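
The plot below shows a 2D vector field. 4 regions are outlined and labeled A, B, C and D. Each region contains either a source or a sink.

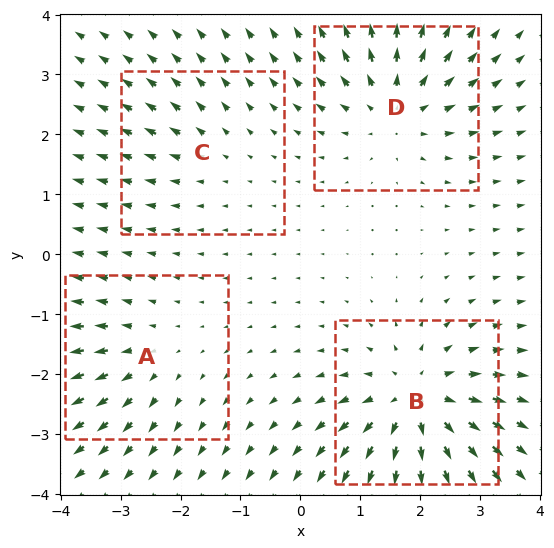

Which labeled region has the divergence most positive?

Divergence at each region's feature centre — A: about +3, B: about +7, C: about +2, D: about +5. Region B is most positive.

B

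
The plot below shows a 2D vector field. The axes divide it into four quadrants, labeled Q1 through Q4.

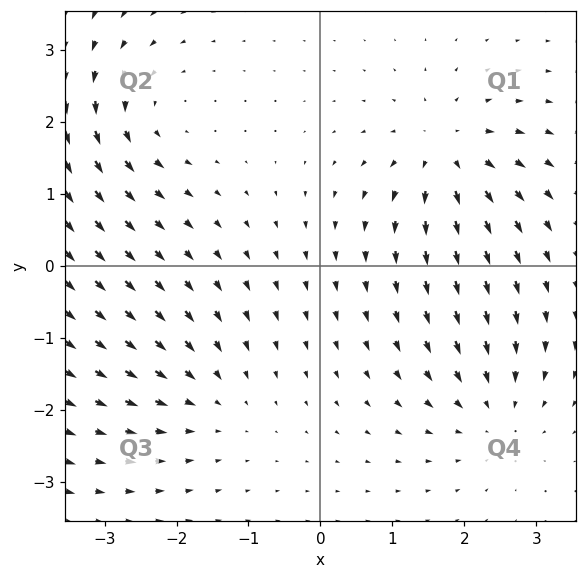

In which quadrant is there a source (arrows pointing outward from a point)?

The source sits at approximately (1.8, 1.6), which lies in quadrant Q1. The divergence there is about +6, positive as expected for a source.

Q1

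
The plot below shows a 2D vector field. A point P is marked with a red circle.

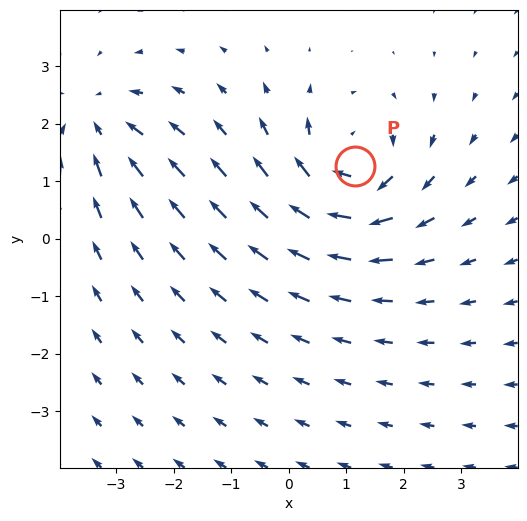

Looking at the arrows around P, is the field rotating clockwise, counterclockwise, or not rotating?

Near P at (1.1, 1.3) the arrows circulate clockwise. The curl (z-component) there is about -5; negative curl means clockwise rotation.

clockwise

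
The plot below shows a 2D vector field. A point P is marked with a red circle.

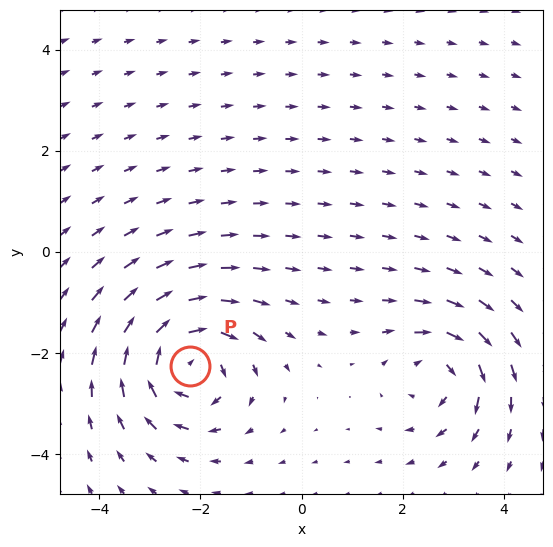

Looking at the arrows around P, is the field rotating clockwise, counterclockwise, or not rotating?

clockwise

Near P at (-2.2, -2.3) the arrows circulate clockwise. The curl (z-component) there is about -6; negative curl means clockwise rotation.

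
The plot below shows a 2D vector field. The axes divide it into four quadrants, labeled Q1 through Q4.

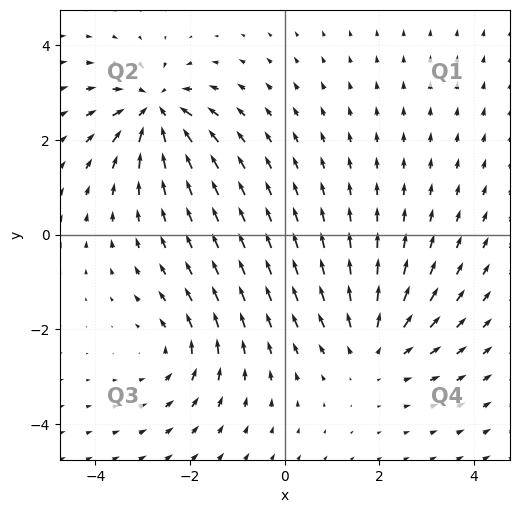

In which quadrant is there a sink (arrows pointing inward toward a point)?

The sink sits at approximately (-2.7, 2.6), which lies in quadrant Q2. The divergence there is about -6, negative as expected for a sink.

Q2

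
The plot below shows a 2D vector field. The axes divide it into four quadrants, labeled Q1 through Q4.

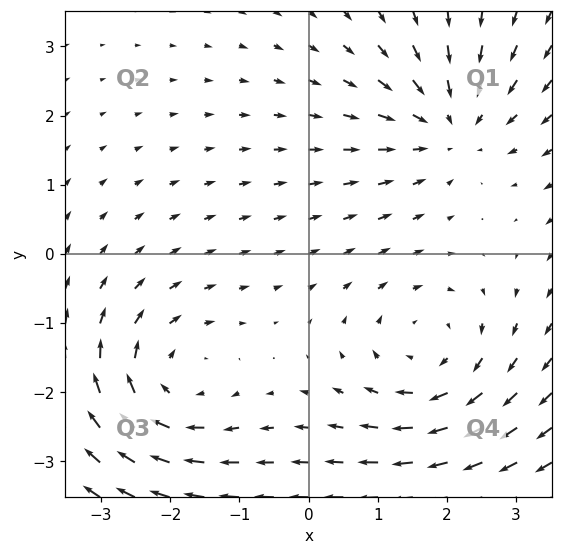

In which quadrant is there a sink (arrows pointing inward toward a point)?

Q1

The sink sits at approximately (2.1, 1.9), which lies in quadrant Q1. The divergence there is about -4, negative as expected for a sink.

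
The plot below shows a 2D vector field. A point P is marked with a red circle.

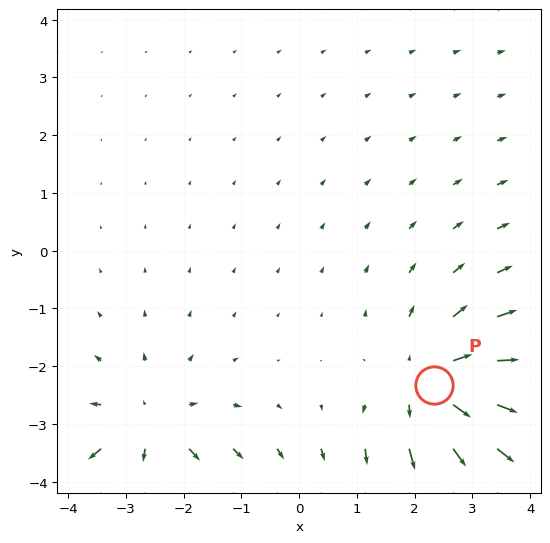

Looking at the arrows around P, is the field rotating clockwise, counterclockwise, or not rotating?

not rotating

Near P at (2.3, -2.3) the arrows show no circulation. The curl there is ≈0.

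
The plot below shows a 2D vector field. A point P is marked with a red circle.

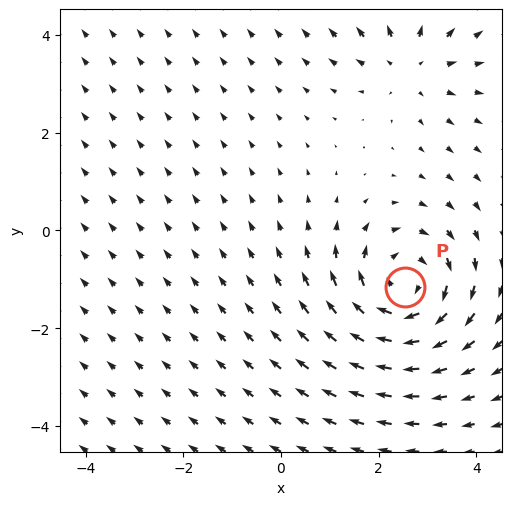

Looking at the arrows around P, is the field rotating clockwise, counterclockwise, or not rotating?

clockwise

Near P at (2.5, -1.2) the arrows circulate clockwise. The curl (z-component) there is about -4; negative curl means clockwise rotation.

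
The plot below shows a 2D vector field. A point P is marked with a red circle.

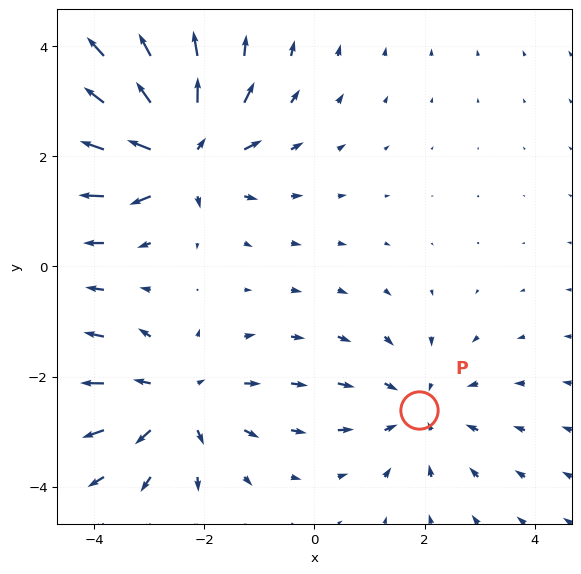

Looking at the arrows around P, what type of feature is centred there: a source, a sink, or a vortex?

sink

At P (1.9, -2.6) the arrows converge inward. Divergence about -2, curl ≈0 — negative divergence with near-zero curl is a sink.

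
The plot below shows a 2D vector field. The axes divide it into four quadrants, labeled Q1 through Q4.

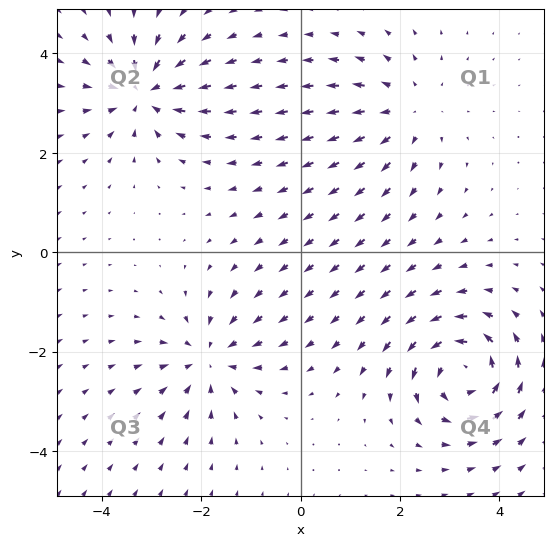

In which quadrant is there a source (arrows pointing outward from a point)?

The source sits at approximately (2.2, 2.8), which lies in quadrant Q1. The divergence there is about +3, positive as expected for a source.

Q1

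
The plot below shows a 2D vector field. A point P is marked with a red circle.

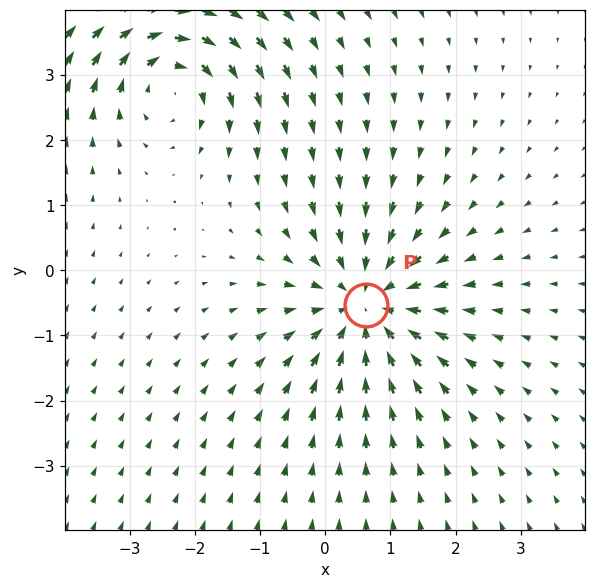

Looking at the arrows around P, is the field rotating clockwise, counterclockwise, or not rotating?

Near P at (0.6, -0.5) the arrows show no circulation. The curl there is ≈0.

not rotating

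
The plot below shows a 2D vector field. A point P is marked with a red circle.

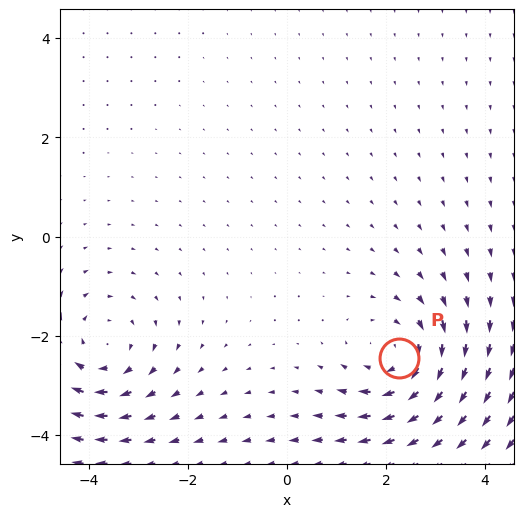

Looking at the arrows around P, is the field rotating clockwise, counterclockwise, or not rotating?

clockwise

Near P at (2.3, -2.4) the arrows circulate clockwise. The curl (z-component) there is about -4; negative curl means clockwise rotation.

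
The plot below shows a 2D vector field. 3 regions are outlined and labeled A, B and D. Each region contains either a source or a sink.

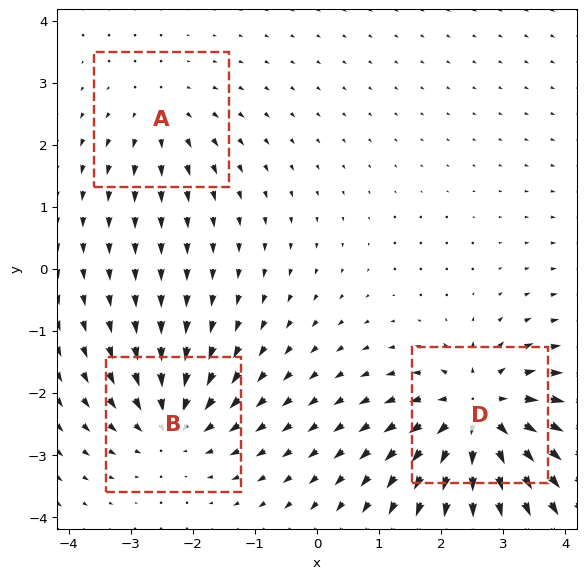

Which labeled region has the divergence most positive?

D

Divergence at each region's feature centre — A: about +2, B: about -4, D: about +6. Region D is most positive.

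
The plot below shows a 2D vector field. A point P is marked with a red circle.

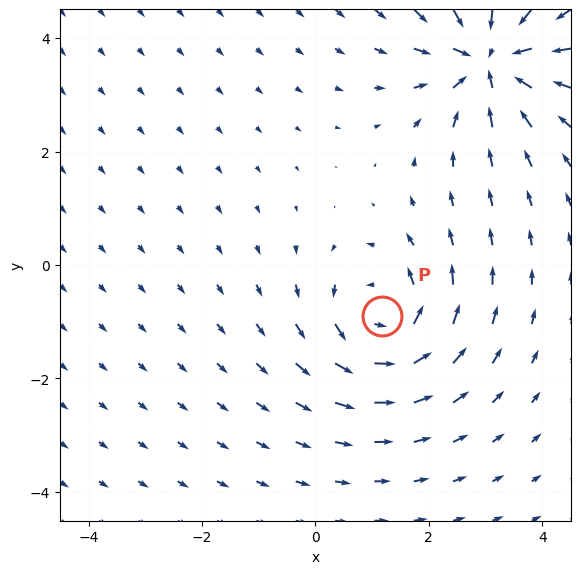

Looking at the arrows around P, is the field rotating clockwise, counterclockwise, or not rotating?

counterclockwise

Near P at (1.2, -0.9) the arrows circulate counterclockwise. The curl (z-component) there is about +5; positive curl means counterclockwise rotation.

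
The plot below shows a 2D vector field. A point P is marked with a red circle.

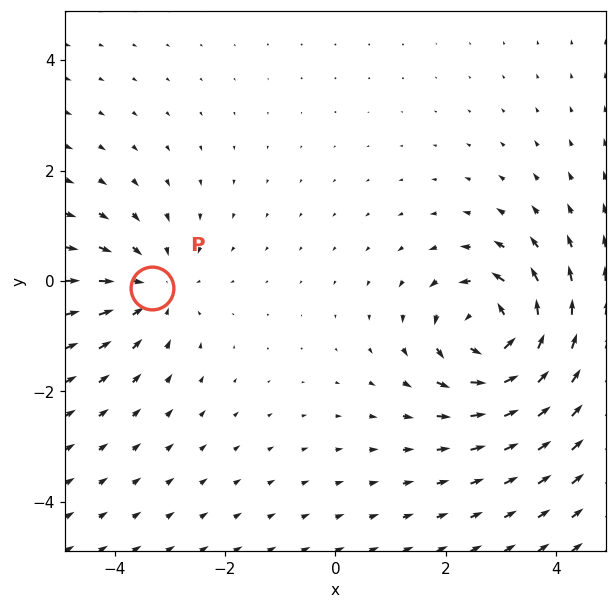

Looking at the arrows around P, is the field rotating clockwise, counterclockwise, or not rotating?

not rotating

Near P at (-3.3, -0.1) the arrows show no circulation. The curl there is ≈0.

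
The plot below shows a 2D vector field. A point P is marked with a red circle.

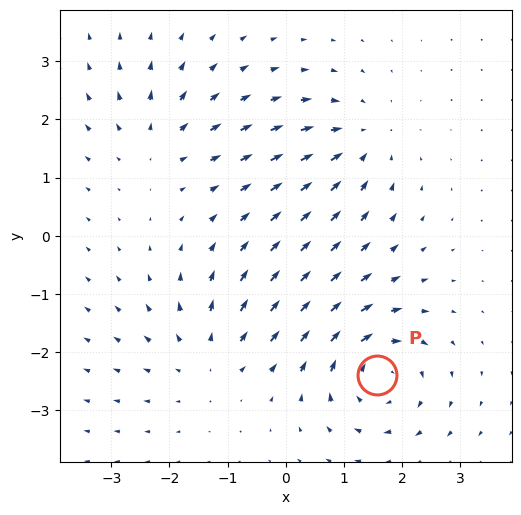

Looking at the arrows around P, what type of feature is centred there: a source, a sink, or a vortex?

At P (1.6, -2.4) the arrows circulate clockwise. Divergence ≈0, curl about -5 — near-zero divergence with nonzero curl is a vortex.

vortex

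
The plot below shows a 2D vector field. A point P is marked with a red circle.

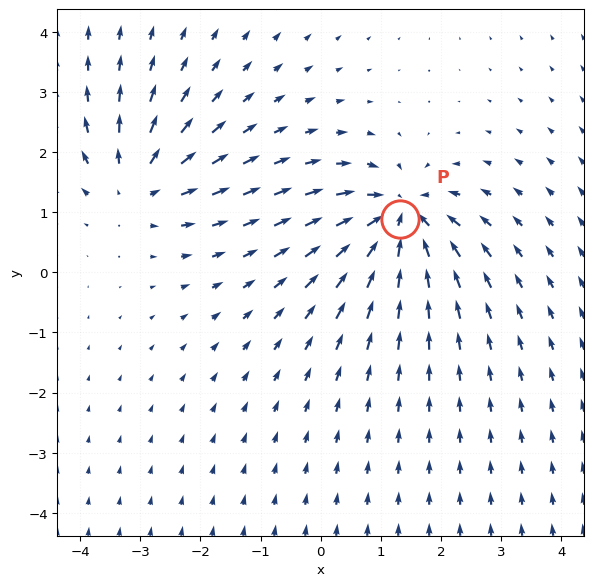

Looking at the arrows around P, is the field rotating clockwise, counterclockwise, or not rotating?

Near P at (1.3, 0.9) the arrows show no circulation. The curl there is ≈0.

not rotating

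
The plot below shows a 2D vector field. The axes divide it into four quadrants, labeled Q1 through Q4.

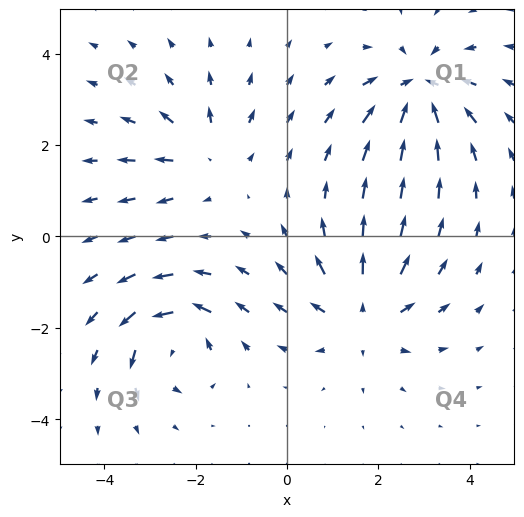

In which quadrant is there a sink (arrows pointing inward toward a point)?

The sink sits at approximately (2.9, 3.2), which lies in quadrant Q1. The divergence there is about -6, negative as expected for a sink.

Q1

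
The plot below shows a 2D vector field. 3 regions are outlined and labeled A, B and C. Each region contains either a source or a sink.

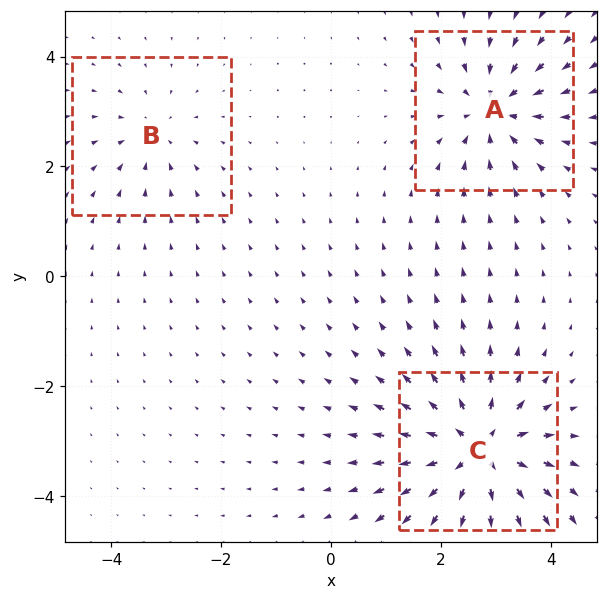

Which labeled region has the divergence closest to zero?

B

Divergence at each region's feature centre — A: about -4, B: about -3, C: about +6. Region B is closest to zero.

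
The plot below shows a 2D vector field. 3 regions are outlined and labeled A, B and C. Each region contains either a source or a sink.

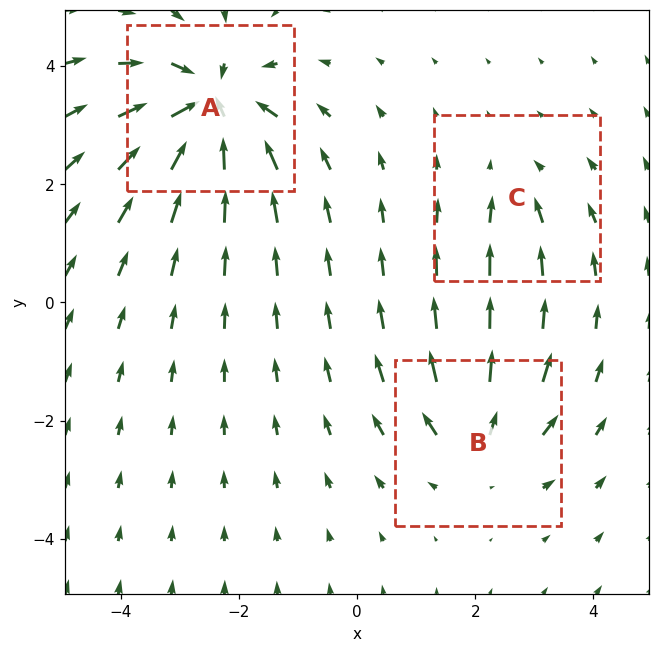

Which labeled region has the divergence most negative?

A

Divergence at each region's feature centre — A: about -6, B: about +4, C: about -2. Region A is most negative.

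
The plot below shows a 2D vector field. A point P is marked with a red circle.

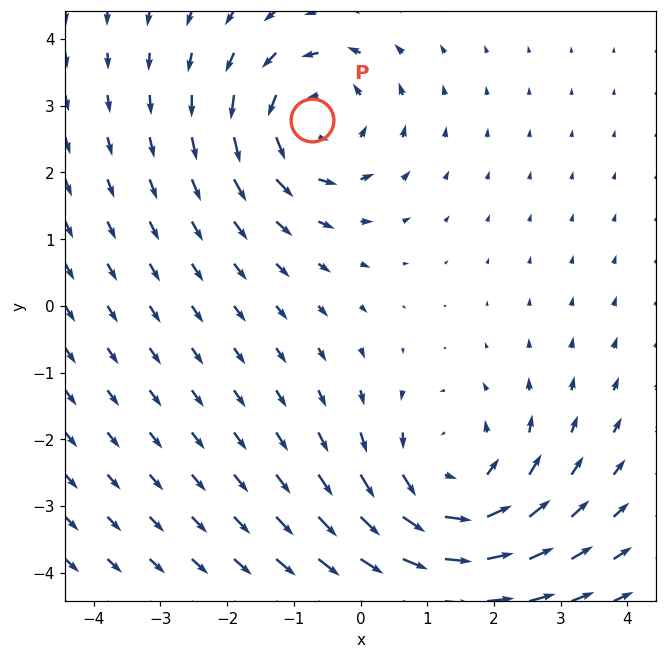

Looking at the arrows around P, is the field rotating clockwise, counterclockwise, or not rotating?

counterclockwise

Near P at (-0.7, 2.8) the arrows circulate counterclockwise. The curl (z-component) there is about +4; positive curl means counterclockwise rotation.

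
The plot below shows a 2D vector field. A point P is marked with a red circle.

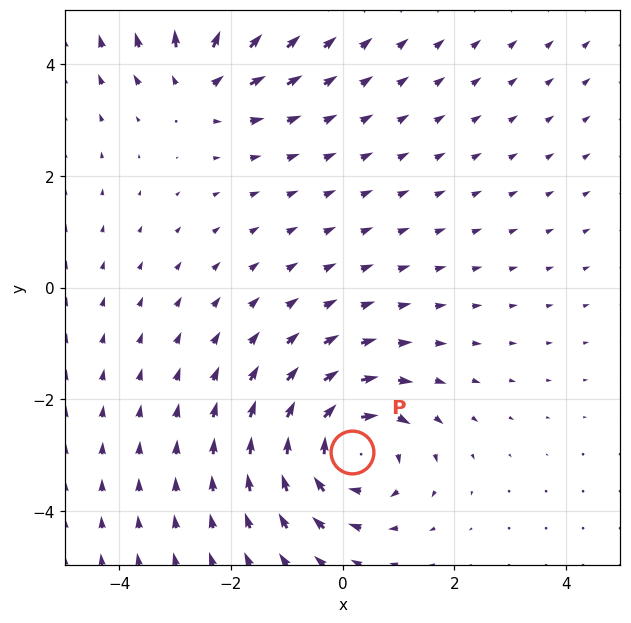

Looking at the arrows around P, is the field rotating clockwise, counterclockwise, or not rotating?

Near P at (0.2, -2.9) the arrows circulate clockwise. The curl (z-component) there is about -5; negative curl means clockwise rotation.

clockwise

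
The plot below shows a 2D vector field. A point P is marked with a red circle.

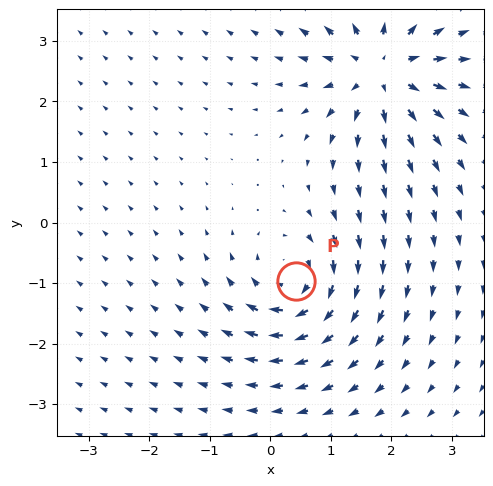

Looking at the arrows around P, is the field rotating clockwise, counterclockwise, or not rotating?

Near P at (0.4, -1.0) the arrows circulate clockwise. The curl (z-component) there is about -5; negative curl means clockwise rotation.

clockwise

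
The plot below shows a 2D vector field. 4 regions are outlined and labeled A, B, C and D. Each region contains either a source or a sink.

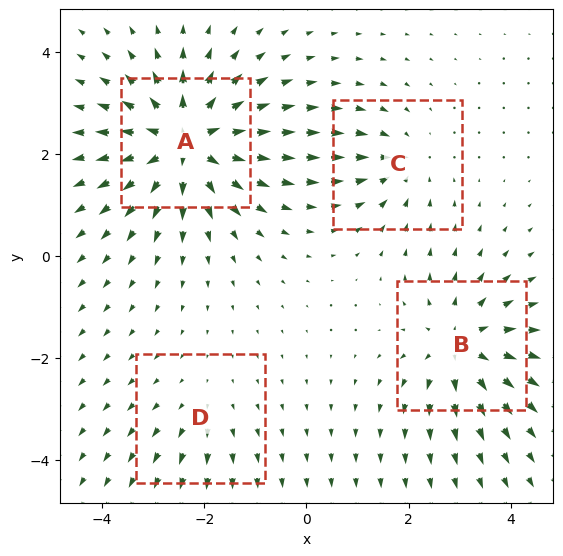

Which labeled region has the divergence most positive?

A

Divergence at each region's feature centre — A: about +8, B: about +5, C: about -3, D: about +2. Region A is most positive.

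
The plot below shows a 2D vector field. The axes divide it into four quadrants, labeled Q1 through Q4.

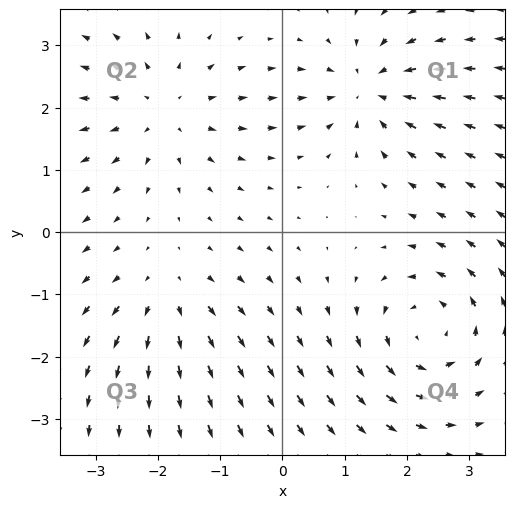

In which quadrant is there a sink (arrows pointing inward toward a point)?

Q1

The sink sits at approximately (1.4, 2.3), which lies in quadrant Q1. The divergence there is about -5, negative as expected for a sink.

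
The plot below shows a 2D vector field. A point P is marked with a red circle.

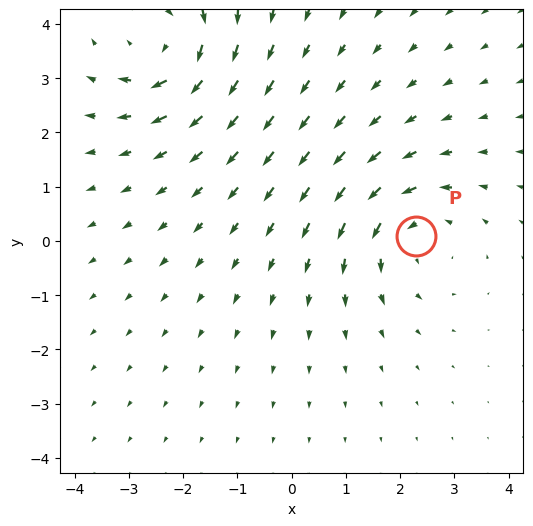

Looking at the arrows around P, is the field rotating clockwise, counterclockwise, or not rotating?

counterclockwise

Near P at (2.3, 0.1) the arrows circulate counterclockwise. The curl (z-component) there is about +4; positive curl means counterclockwise rotation.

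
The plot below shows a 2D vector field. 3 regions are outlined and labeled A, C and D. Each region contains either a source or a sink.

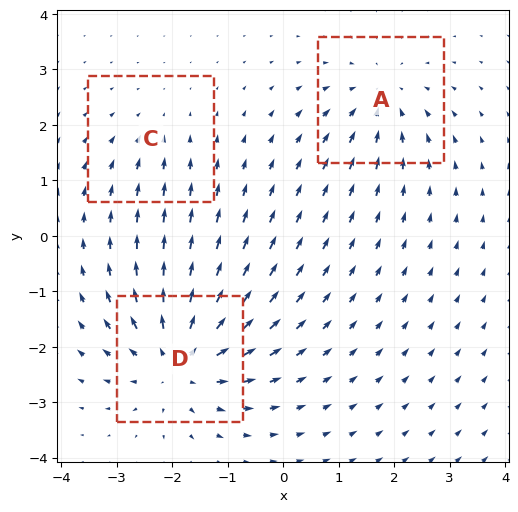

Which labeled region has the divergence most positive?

Divergence at each region's feature centre — A: about -3, C: about -2, D: about +5. Region D is most positive.

D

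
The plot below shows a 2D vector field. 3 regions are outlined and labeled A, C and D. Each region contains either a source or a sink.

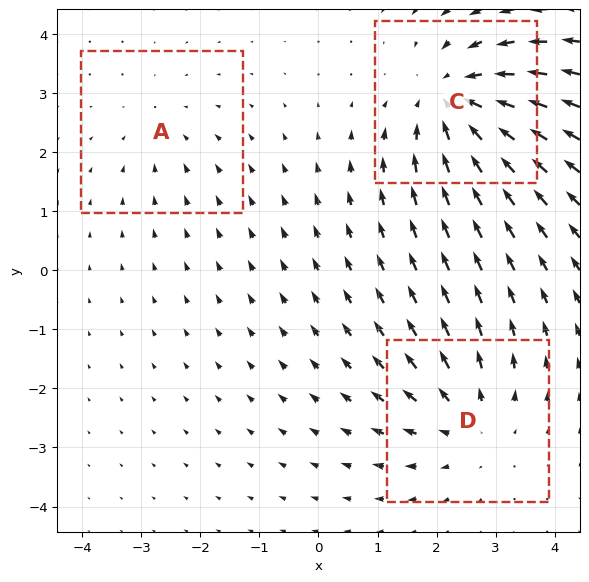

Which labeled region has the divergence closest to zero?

Divergence at each region's feature centre — A: about -2, C: about -4, D: about +3. Region A is closest to zero.

A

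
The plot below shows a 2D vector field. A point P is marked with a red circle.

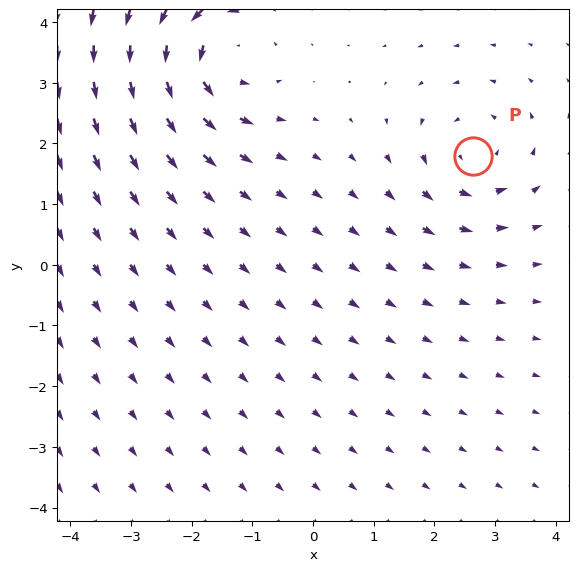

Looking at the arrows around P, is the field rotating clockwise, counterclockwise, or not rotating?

Near P at (2.6, 1.8) the arrows circulate counterclockwise. The curl (z-component) there is about +3; positive curl means counterclockwise rotation.

counterclockwise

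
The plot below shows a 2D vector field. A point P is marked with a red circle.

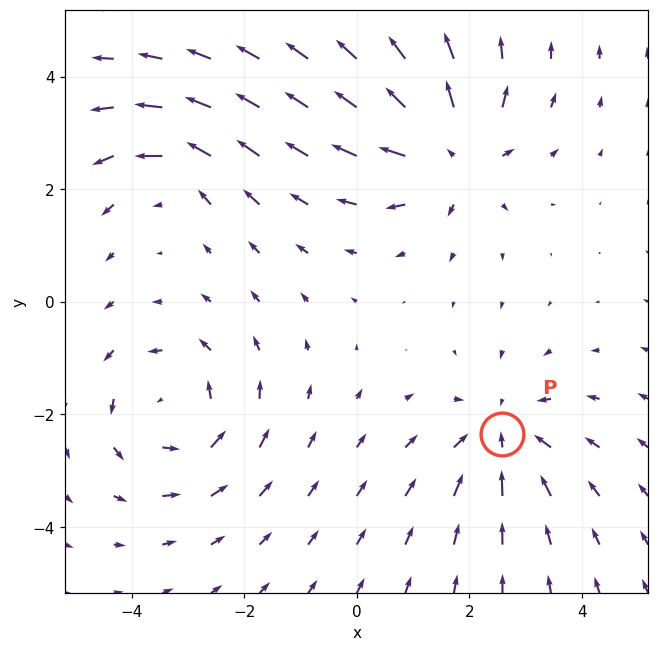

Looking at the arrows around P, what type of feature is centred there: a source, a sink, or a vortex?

At P (2.6, -2.4) the arrows converge inward. Divergence about -4, curl ≈0 — negative divergence with near-zero curl is a sink.

sink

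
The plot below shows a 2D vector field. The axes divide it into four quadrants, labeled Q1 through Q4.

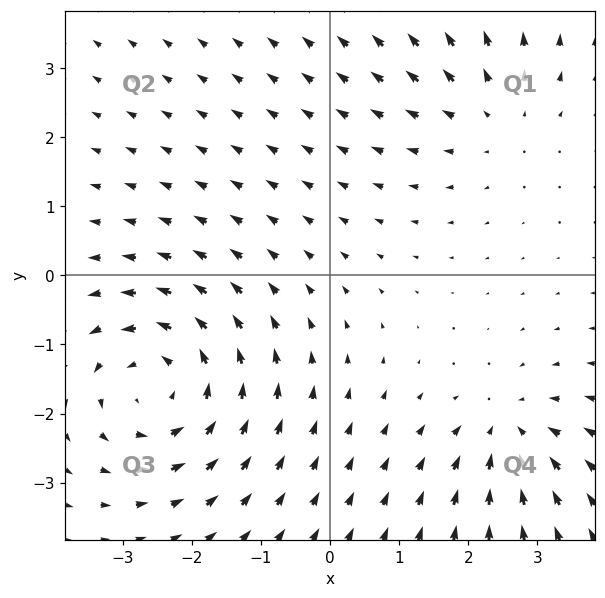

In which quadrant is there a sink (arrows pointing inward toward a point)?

Q4

The sink sits at approximately (2.6, -2.3), which lies in quadrant Q4. The divergence there is about -3, negative as expected for a sink.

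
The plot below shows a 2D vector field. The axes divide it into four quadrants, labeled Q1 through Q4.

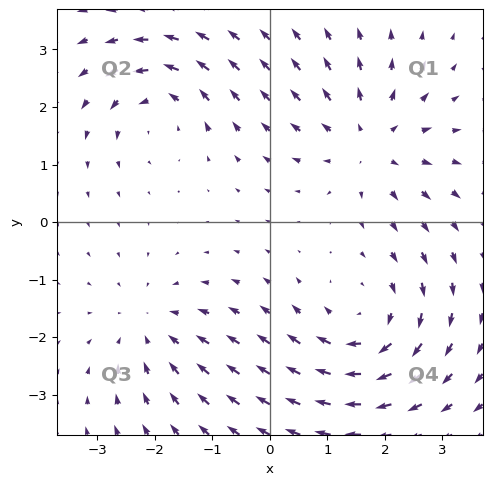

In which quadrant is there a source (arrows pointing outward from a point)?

The source sits at approximately (1.8, 1.4), which lies in quadrant Q1. The divergence there is about +4, positive as expected for a source.

Q1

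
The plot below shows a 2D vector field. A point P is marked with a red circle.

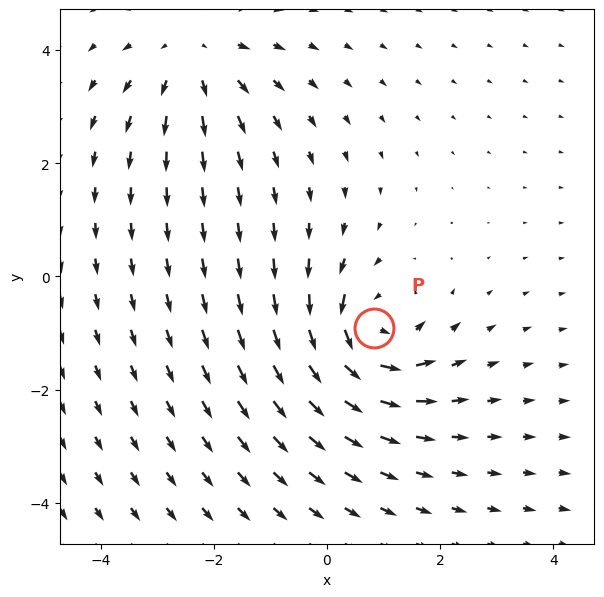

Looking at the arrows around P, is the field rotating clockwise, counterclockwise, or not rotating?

Near P at (0.8, -0.9) the arrows circulate counterclockwise. The curl (z-component) there is about +6; positive curl means counterclockwise rotation.

counterclockwise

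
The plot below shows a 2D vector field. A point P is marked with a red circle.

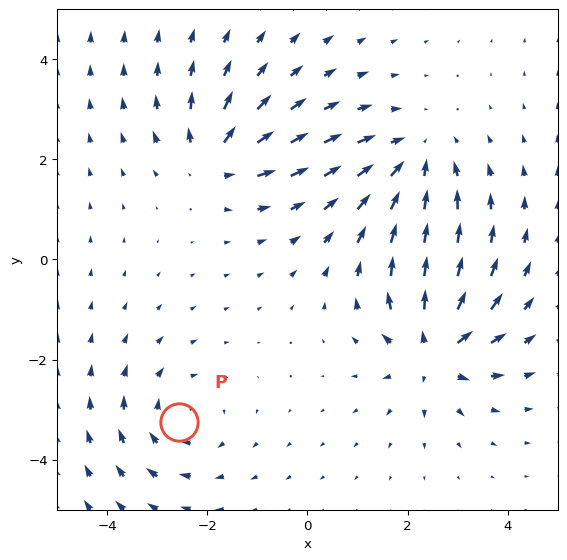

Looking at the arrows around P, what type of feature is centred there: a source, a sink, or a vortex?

At P (-2.6, -3.3) the arrows circulate clockwise. Divergence ≈0, curl about -3 — near-zero divergence with nonzero curl is a vortex.

vortex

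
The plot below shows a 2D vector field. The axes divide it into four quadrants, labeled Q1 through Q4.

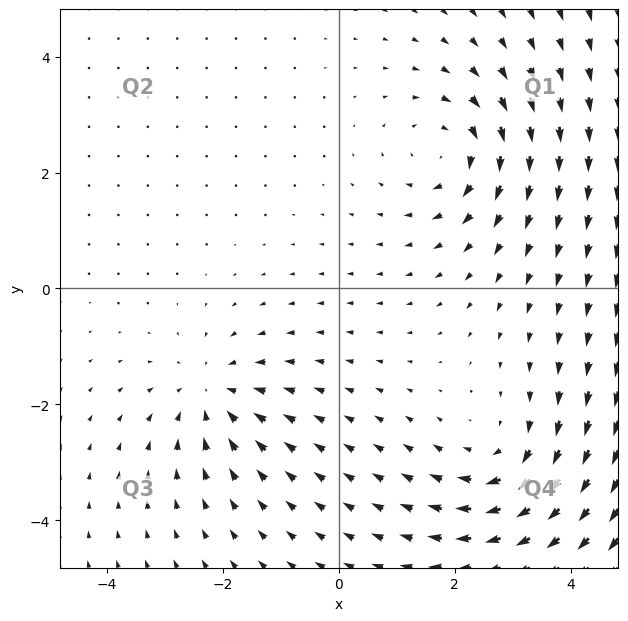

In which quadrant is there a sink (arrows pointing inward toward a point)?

The sink sits at approximately (-2.2, -1.8), which lies in quadrant Q3. The divergence there is about -3, negative as expected for a sink.

Q3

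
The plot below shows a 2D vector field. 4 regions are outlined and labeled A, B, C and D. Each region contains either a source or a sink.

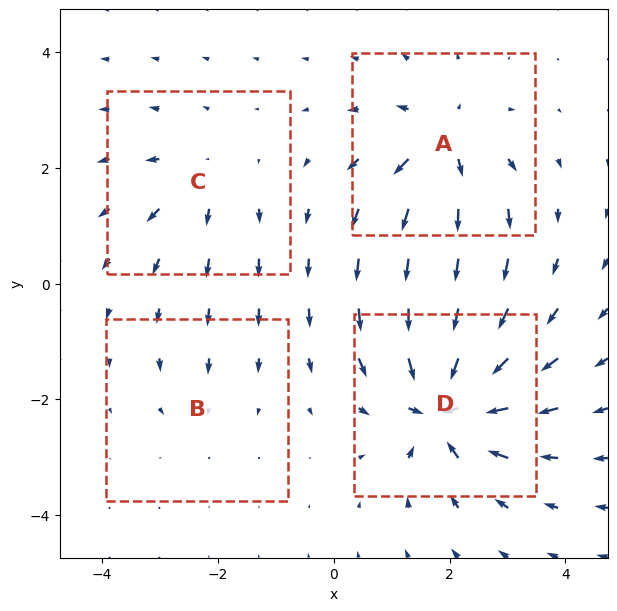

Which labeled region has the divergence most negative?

Divergence at each region's feature centre — A: about +6, B: about -3, C: about +4, D: about -9. Region D is most negative.

D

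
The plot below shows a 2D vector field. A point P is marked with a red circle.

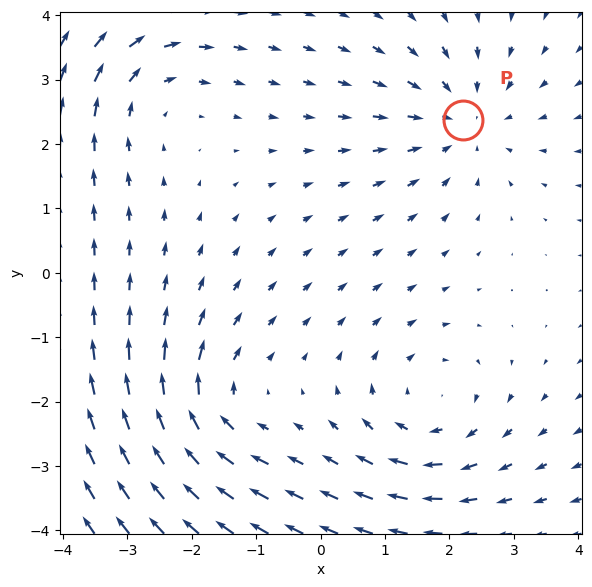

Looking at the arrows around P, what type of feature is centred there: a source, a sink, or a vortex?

At P (2.2, 2.4) the arrows converge inward. Divergence about -4, curl ≈0 — negative divergence with near-zero curl is a sink.

sink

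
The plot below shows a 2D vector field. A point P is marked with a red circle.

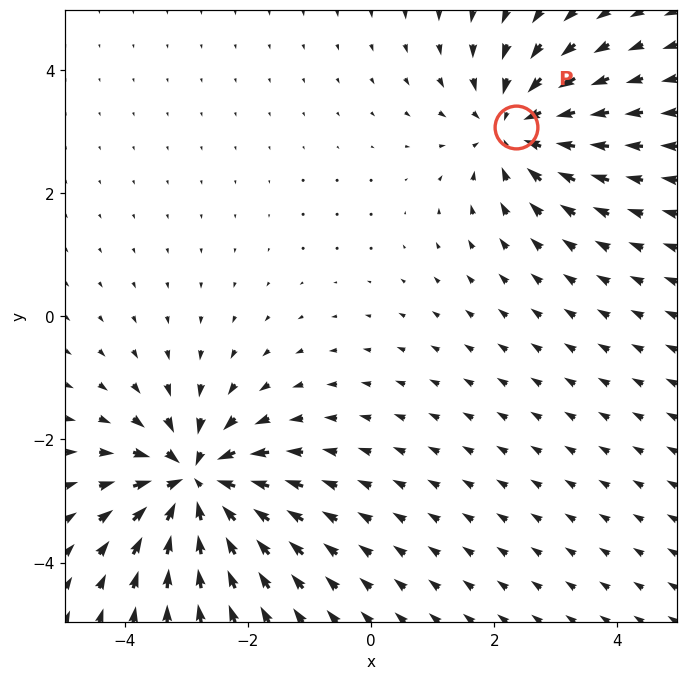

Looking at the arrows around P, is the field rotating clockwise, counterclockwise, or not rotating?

Near P at (2.3, 3.1) the arrows show no circulation. The curl there is ≈0.

not rotating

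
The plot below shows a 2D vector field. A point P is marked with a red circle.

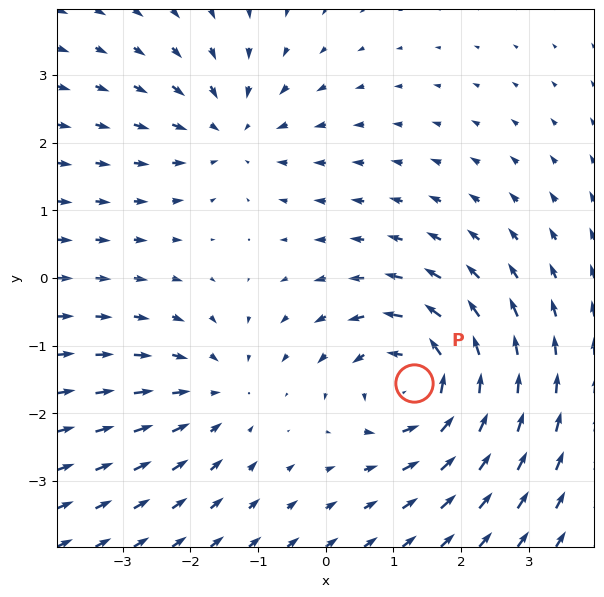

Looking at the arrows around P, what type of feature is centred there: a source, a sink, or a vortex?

vortex

At P (1.3, -1.6) the arrows circulate counterclockwise. Divergence ≈0, curl about +5 — near-zero divergence with nonzero curl is a vortex.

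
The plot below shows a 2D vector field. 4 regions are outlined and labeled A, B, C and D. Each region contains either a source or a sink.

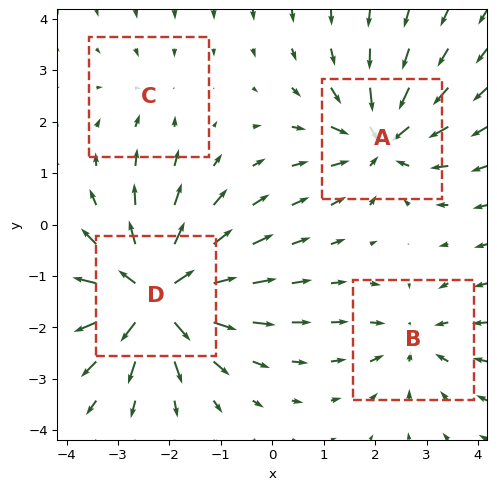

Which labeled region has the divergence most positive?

D

Divergence at each region's feature centre — A: about -6, B: about -4, C: about -2, D: about +8. Region D is most positive.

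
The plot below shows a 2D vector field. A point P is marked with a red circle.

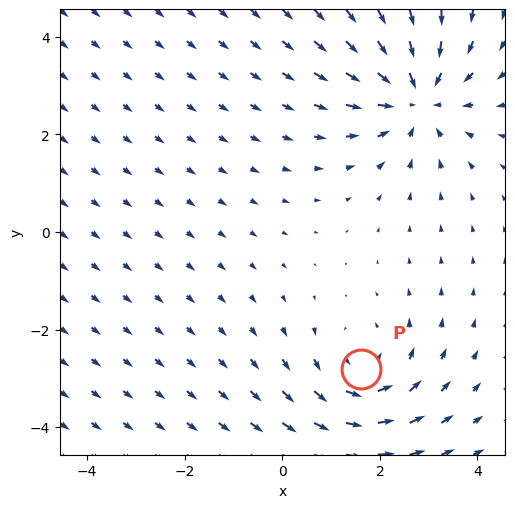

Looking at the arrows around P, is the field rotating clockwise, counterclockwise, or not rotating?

Near P at (1.6, -2.8) the arrows circulate counterclockwise. The curl (z-component) there is about +2; positive curl means counterclockwise rotation.

counterclockwise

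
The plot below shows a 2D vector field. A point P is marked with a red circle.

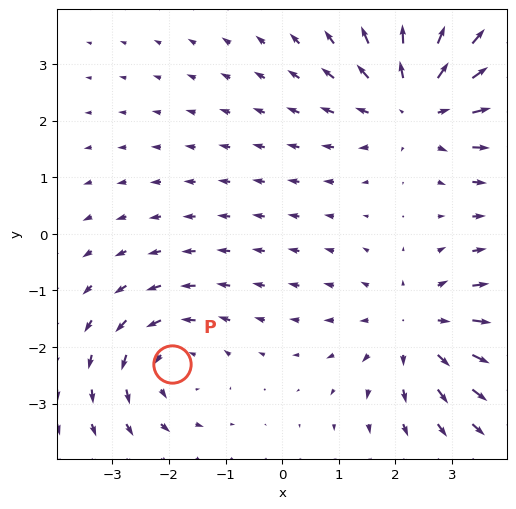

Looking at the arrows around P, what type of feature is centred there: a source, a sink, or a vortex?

vortex

At P (-1.9, -2.3) the arrows circulate counterclockwise. Divergence ≈0, curl about +4 — near-zero divergence with nonzero curl is a vortex.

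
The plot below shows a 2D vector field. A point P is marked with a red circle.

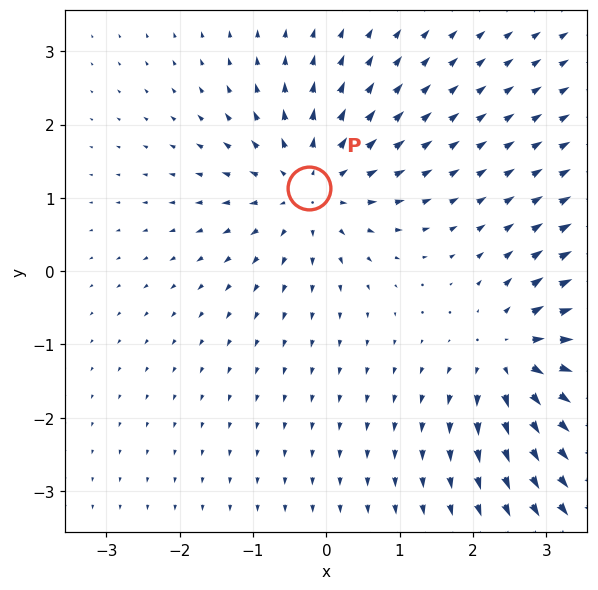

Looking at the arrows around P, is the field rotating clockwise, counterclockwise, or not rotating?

not rotating

Near P at (-0.2, 1.1) the arrows show no circulation. The curl there is ≈0.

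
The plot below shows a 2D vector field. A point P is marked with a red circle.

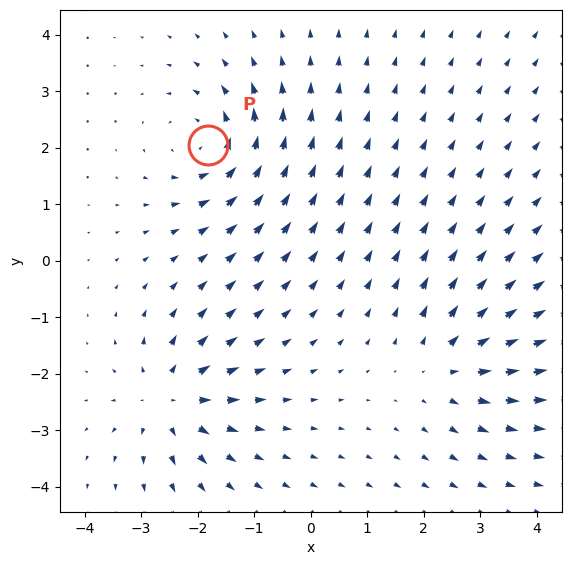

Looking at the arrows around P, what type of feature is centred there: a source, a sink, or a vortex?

At P (-1.8, 2.0) the arrows circulate counterclockwise. Divergence ≈0, curl about +4 — near-zero divergence with nonzero curl is a vortex.

vortex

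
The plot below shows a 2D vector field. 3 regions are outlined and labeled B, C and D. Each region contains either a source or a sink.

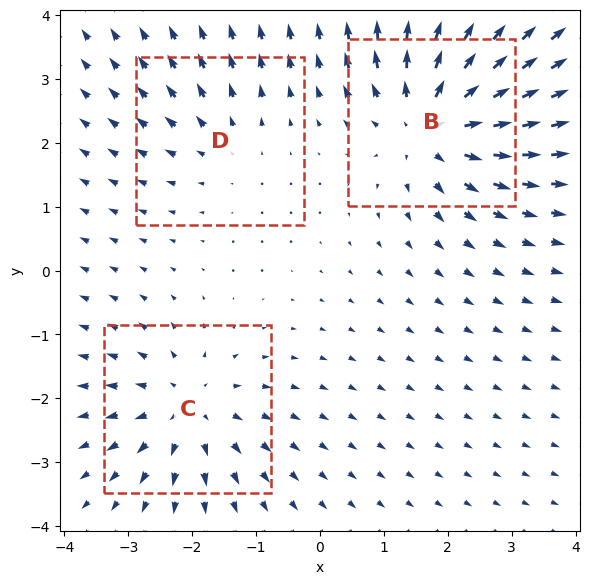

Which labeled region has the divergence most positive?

B

Divergence at each region's feature centre — B: about +5, C: about +3, D: about +2. Region B is most positive.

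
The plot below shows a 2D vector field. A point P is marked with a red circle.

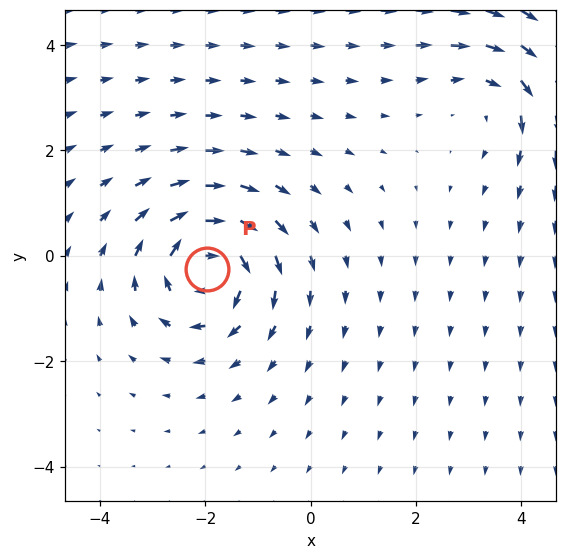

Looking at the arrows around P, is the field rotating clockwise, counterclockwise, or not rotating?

clockwise

Near P at (-2.0, -0.3) the arrows circulate clockwise. The curl (z-component) there is about -4; negative curl means clockwise rotation.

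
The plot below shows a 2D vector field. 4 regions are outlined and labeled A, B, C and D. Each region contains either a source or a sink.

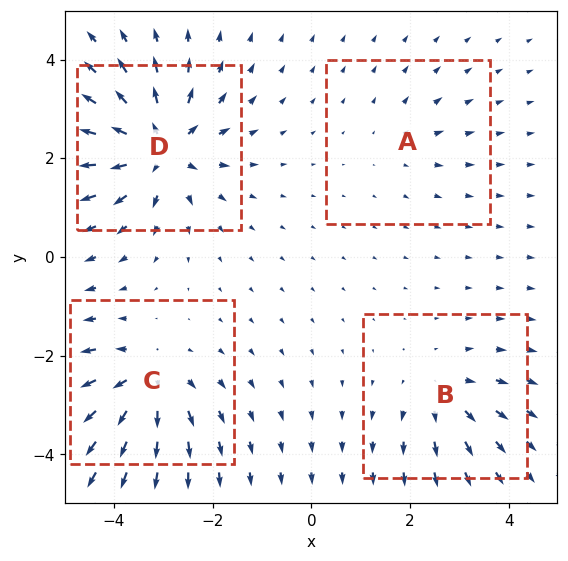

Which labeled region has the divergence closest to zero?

A

Divergence at each region's feature centre — A: about +2, B: about +4, C: about +6, D: about +8. Region A is closest to zero.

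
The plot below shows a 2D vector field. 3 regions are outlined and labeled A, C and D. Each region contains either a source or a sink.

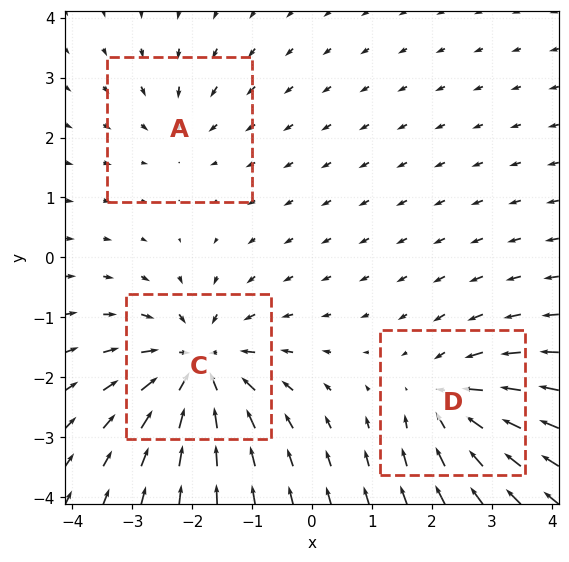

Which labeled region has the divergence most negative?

Divergence at each region's feature centre — A: about -2, C: about -5, D: about -3. Region C is most negative.

C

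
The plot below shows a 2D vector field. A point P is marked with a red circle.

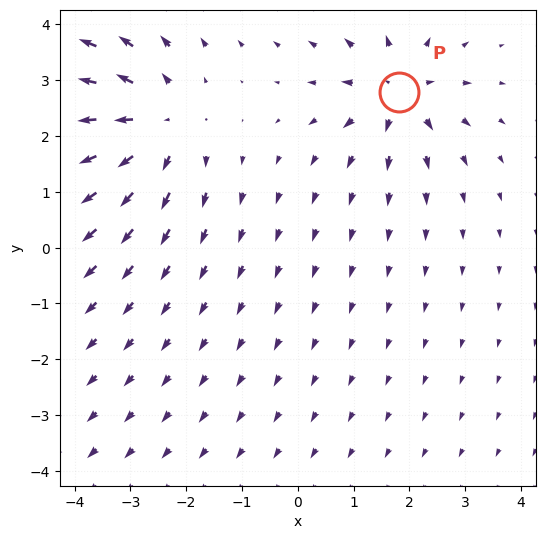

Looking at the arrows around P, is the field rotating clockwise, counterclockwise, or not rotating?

Near P at (1.8, 2.8) the arrows show no circulation. The curl there is ≈0.

not rotating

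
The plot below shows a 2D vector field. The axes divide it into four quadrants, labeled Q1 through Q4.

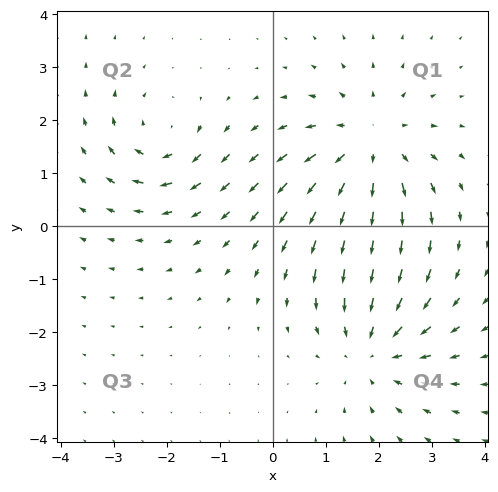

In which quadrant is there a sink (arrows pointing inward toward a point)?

The sink sits at approximately (1.9, -2.3), which lies in quadrant Q4. The divergence there is about -3, negative as expected for a sink.

Q4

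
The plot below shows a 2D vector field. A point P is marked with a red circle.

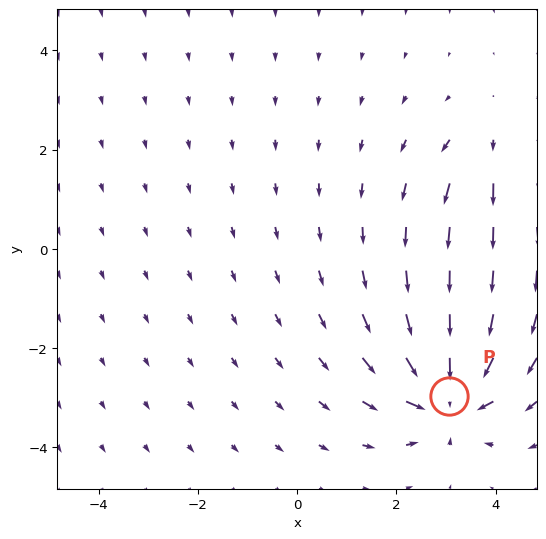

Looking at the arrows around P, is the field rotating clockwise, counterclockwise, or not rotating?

not rotating

Near P at (3.1, -3.0) the arrows show no circulation. The curl there is ≈0.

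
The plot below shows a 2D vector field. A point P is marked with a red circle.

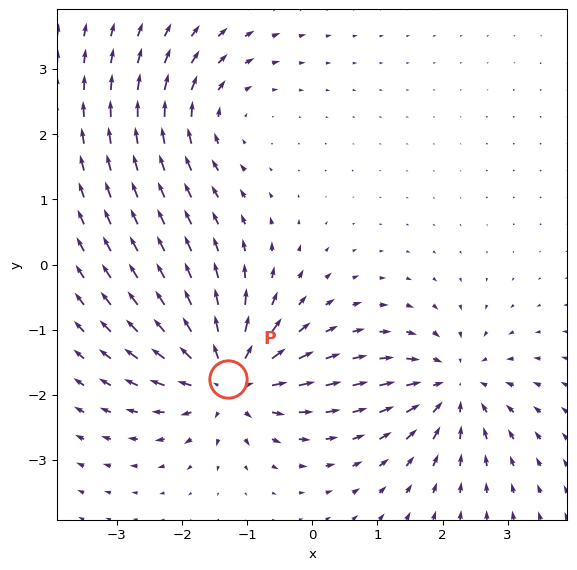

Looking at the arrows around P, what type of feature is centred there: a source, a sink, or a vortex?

source

At P (-1.3, -1.8) the arrows spread outward. Divergence about +5, curl ≈0 — positive divergence with near-zero curl is a source.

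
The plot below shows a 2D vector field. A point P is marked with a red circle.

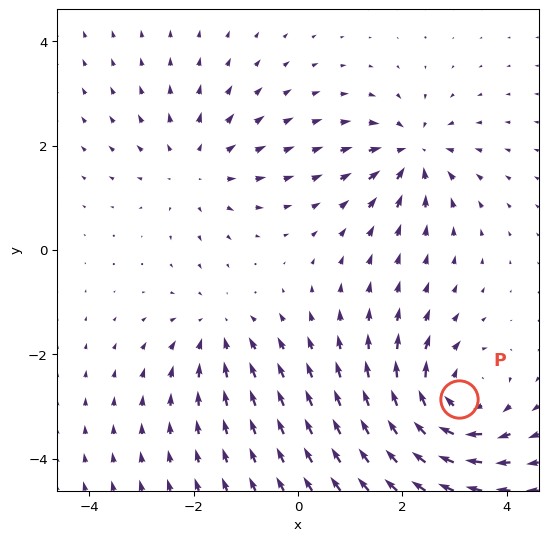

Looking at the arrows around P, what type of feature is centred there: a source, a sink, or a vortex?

vortex

At P (3.1, -2.9) the arrows circulate clockwise. Divergence ≈0, curl about -5 — near-zero divergence with nonzero curl is a vortex.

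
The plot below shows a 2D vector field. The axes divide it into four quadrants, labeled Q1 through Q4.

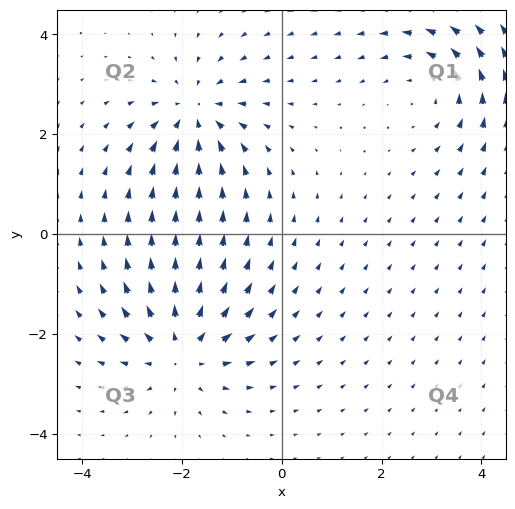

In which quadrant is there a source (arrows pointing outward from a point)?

Q3

The source sits at approximately (-2.0, -2.3), which lies in quadrant Q3. The divergence there is about +3, positive as expected for a source.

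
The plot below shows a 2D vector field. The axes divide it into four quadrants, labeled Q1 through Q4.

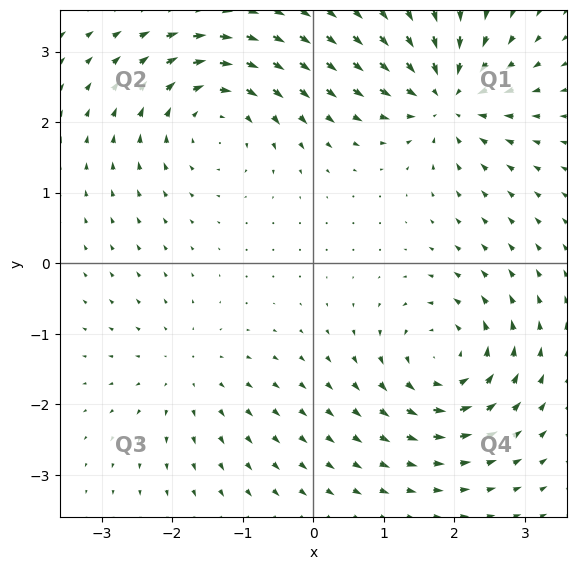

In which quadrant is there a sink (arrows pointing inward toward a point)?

The sink sits at approximately (1.9, 2.4), which lies in quadrant Q1. The divergence there is about -7, negative as expected for a sink.

Q1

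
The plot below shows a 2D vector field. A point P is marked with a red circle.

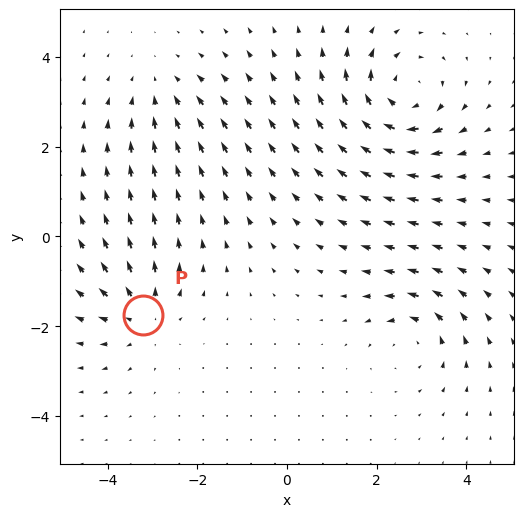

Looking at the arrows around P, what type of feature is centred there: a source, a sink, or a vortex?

source

At P (-3.2, -1.7) the arrows spread outward. Divergence about +3, curl ≈0 — positive divergence with near-zero curl is a source.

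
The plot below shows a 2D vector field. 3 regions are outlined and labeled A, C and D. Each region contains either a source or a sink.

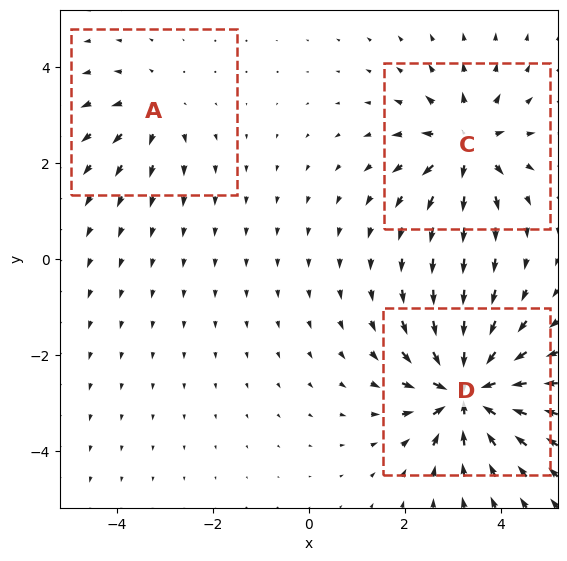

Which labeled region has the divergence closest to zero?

Divergence at each region's feature centre — A: about +2, C: about +4, D: about -6. Region A is closest to zero.

A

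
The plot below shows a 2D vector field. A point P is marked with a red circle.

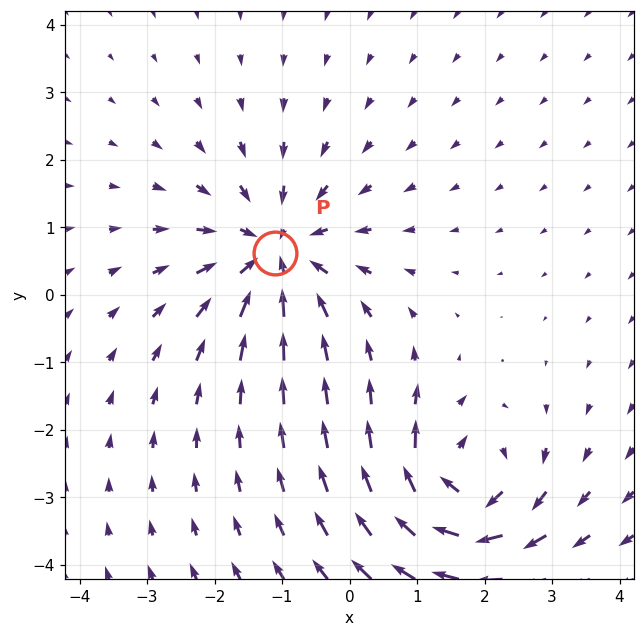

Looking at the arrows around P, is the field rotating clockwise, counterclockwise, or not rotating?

not rotating

Near P at (-1.1, 0.6) the arrows show no circulation. The curl there is ≈0.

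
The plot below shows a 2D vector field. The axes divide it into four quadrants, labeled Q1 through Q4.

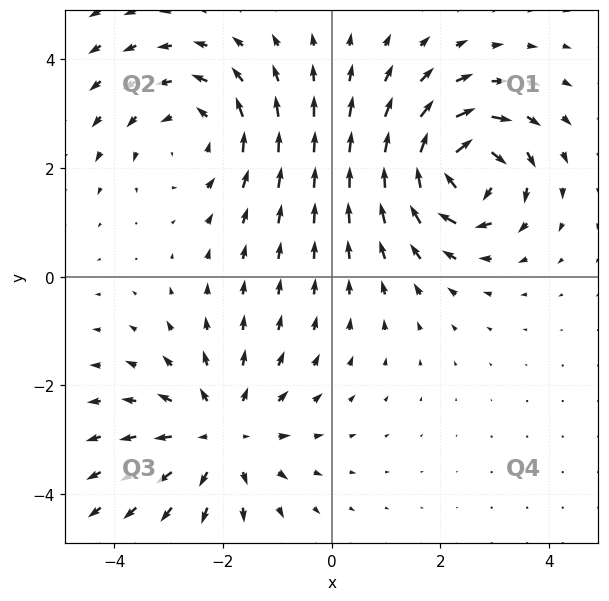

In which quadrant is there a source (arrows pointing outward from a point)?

The source sits at approximately (-2.0, -2.9), which lies in quadrant Q3. The divergence there is about +4, positive as expected for a source.

Q3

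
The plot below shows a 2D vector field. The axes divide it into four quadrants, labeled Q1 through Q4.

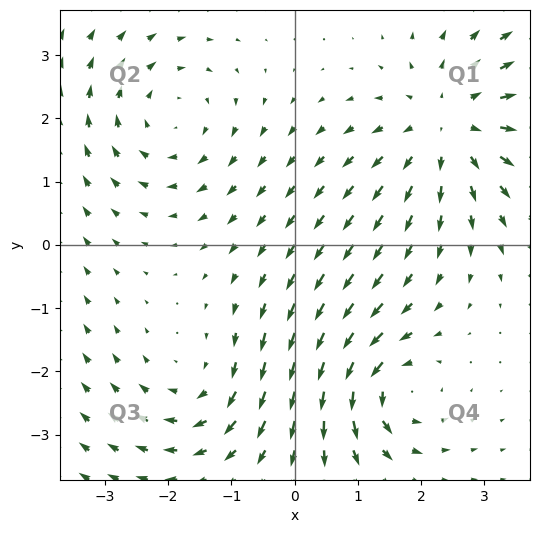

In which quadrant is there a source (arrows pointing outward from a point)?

Q1

The source sits at approximately (2.5, 1.9), which lies in quadrant Q1. The divergence there is about +4, positive as expected for a source.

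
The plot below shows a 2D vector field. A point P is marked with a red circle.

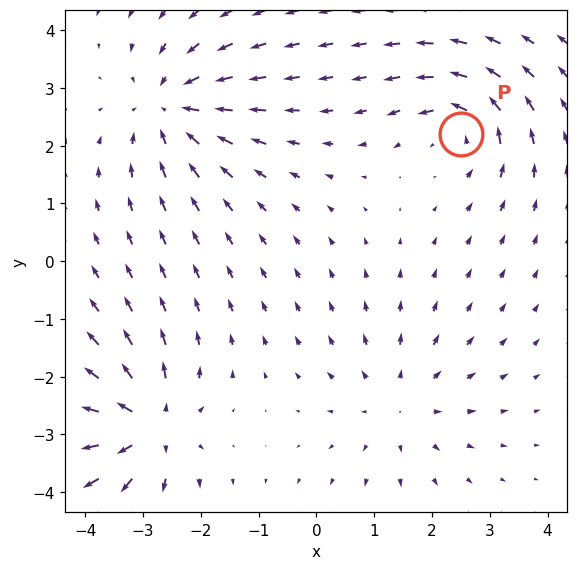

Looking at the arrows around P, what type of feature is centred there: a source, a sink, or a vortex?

vortex

At P (2.5, 2.2) the arrows circulate counterclockwise. Divergence ≈0, curl about +4 — near-zero divergence with nonzero curl is a vortex.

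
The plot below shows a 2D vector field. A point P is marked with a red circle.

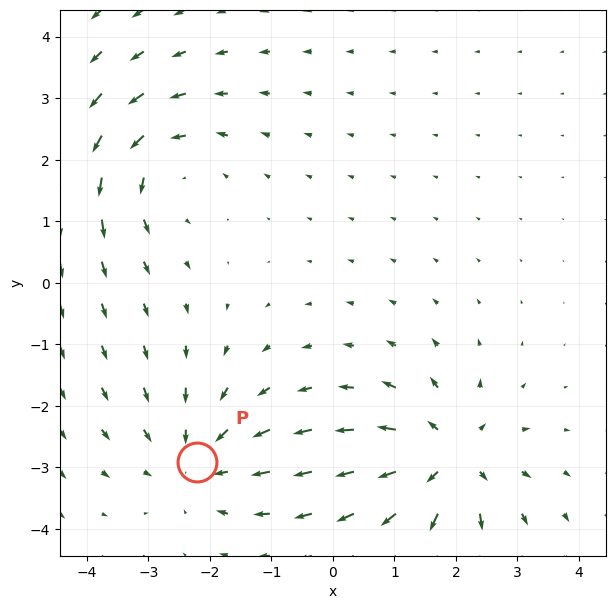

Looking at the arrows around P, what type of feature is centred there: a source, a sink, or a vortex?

At P (-2.2, -2.9) the arrows converge inward. Divergence about -3, curl ≈0 — negative divergence with near-zero curl is a sink.

sink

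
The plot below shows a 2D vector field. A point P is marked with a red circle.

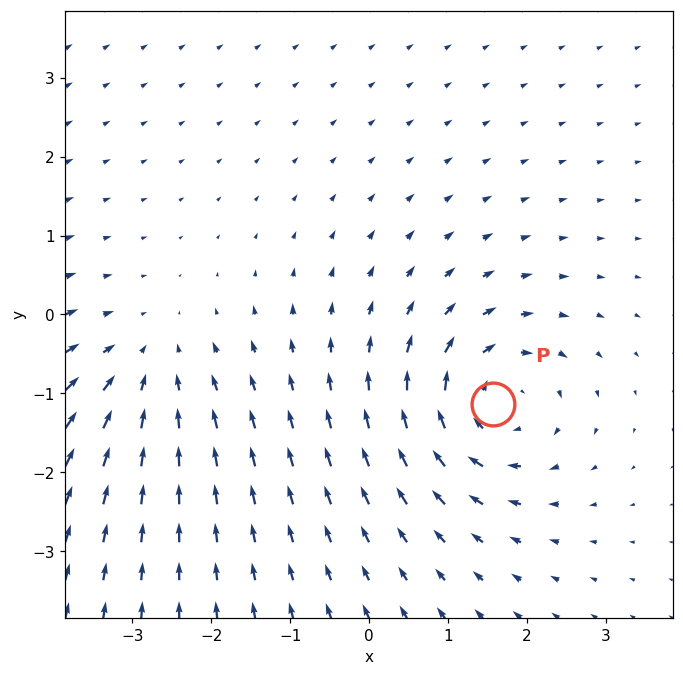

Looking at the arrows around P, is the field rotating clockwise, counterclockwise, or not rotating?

Near P at (1.6, -1.1) the arrows circulate clockwise. The curl (z-component) there is about -5; negative curl means clockwise rotation.

clockwise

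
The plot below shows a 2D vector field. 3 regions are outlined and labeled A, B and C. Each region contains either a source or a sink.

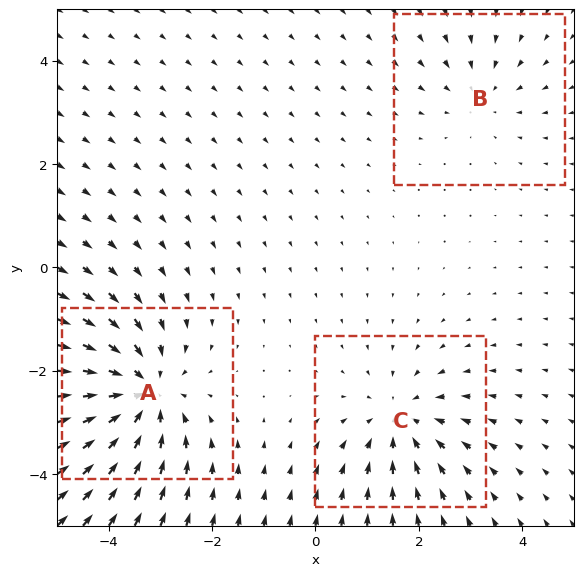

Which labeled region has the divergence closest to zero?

Divergence at each region's feature centre — A: about -4, B: about -2, C: about -3. Region B is closest to zero.

B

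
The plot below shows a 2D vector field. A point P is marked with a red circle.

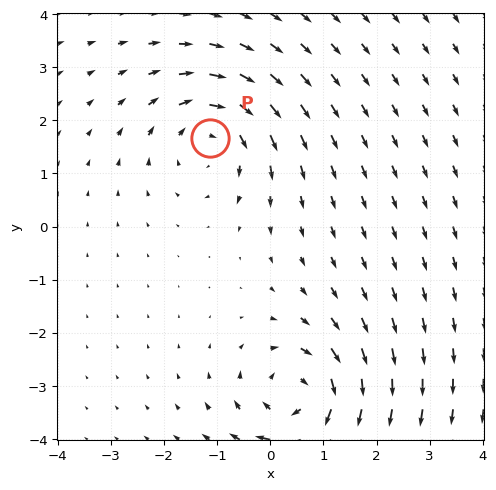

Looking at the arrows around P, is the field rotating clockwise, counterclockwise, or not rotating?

Near P at (-1.1, 1.7) the arrows circulate clockwise. The curl (z-component) there is about -3; negative curl means clockwise rotation.

clockwise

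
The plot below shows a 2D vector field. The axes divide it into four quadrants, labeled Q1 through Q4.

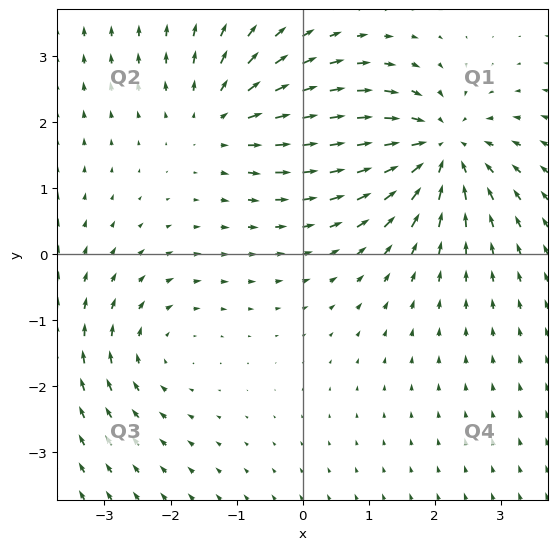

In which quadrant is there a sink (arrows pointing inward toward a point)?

Q1

The sink sits at approximately (2.1, 1.6), which lies in quadrant Q1. The divergence there is about -5, negative as expected for a sink.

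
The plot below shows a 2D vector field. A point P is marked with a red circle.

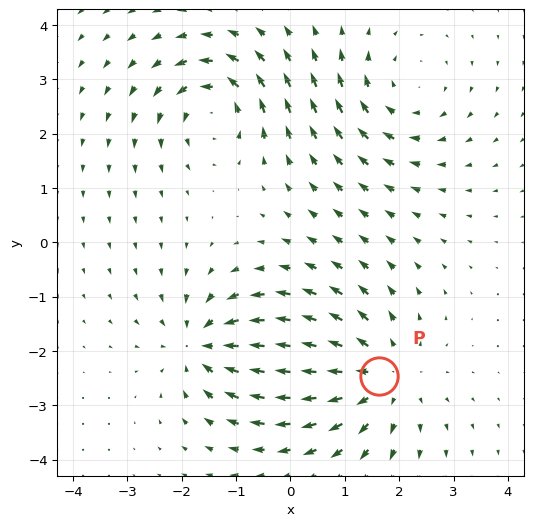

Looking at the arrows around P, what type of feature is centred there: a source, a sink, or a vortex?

At P (1.6, -2.5) the arrows spread outward. Divergence about +4, curl ≈0 — positive divergence with near-zero curl is a source.

source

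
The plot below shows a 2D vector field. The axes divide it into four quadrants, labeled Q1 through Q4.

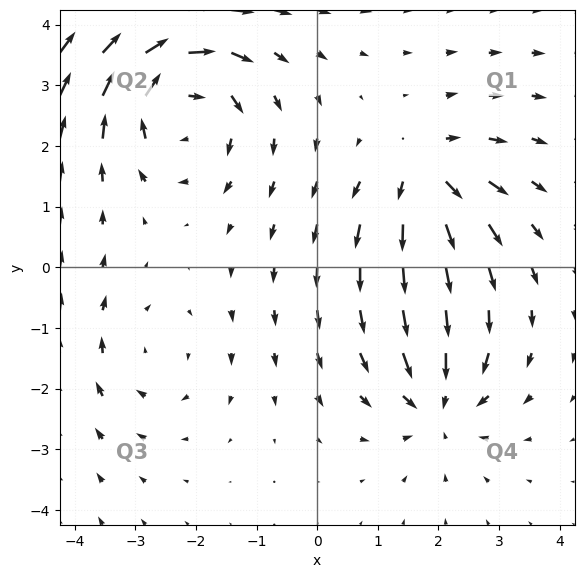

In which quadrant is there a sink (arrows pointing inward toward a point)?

Q4

The sink sits at approximately (2.0, -2.2), which lies in quadrant Q4. The divergence there is about -4, negative as expected for a sink.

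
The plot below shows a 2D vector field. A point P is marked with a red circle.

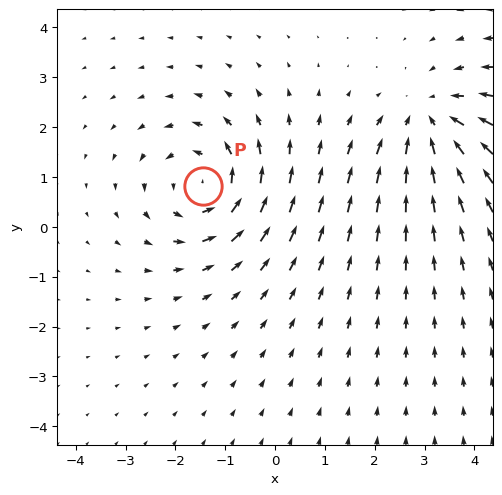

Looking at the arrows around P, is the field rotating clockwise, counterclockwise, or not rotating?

counterclockwise

Near P at (-1.5, 0.8) the arrows circulate counterclockwise. The curl (z-component) there is about +4; positive curl means counterclockwise rotation.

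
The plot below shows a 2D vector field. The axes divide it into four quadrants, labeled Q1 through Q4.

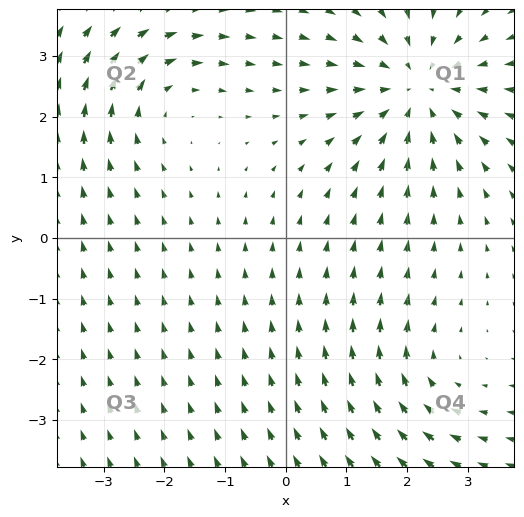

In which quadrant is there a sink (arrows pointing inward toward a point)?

The sink sits at approximately (2.2, 2.4), which lies in quadrant Q1. The divergence there is about -4, negative as expected for a sink.

Q1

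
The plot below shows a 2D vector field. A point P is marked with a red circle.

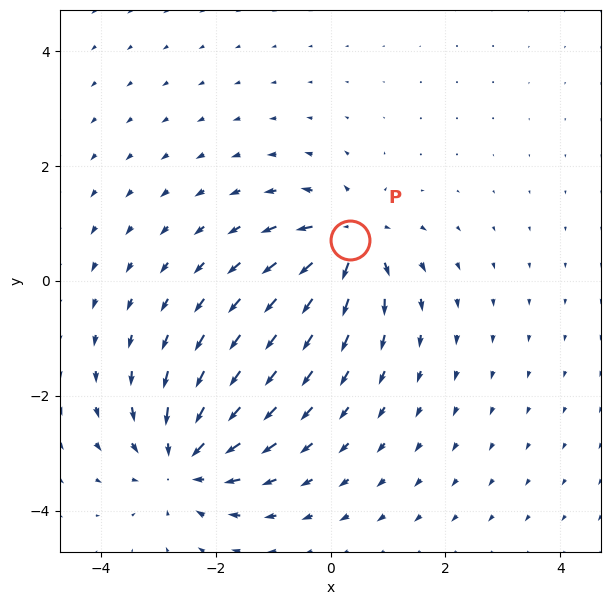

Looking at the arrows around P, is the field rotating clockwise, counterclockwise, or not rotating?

Near P at (0.3, 0.7) the arrows show no circulation. The curl there is ≈0.

not rotating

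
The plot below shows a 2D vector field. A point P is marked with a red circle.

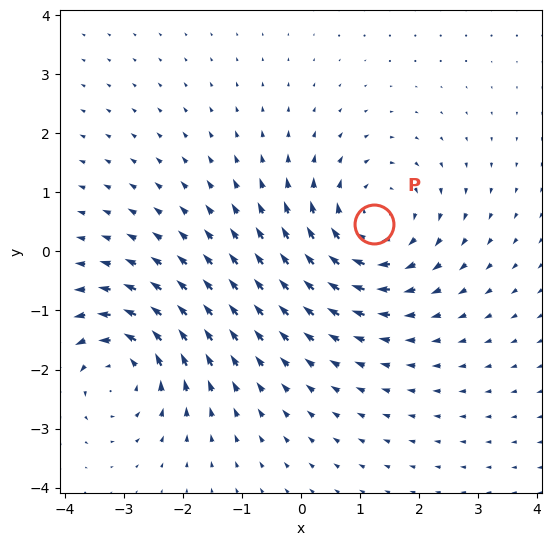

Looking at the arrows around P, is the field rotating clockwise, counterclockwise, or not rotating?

clockwise

Near P at (1.2, 0.5) the arrows circulate clockwise. The curl (z-component) there is about -3; negative curl means clockwise rotation.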